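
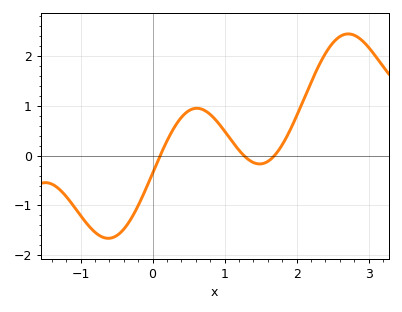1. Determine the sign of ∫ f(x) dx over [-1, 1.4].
negative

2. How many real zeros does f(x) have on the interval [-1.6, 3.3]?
3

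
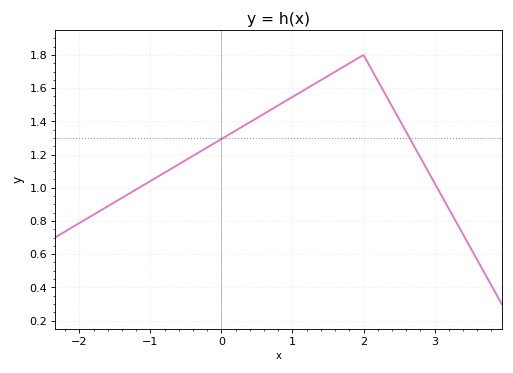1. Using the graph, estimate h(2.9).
1.11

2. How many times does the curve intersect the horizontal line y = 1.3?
2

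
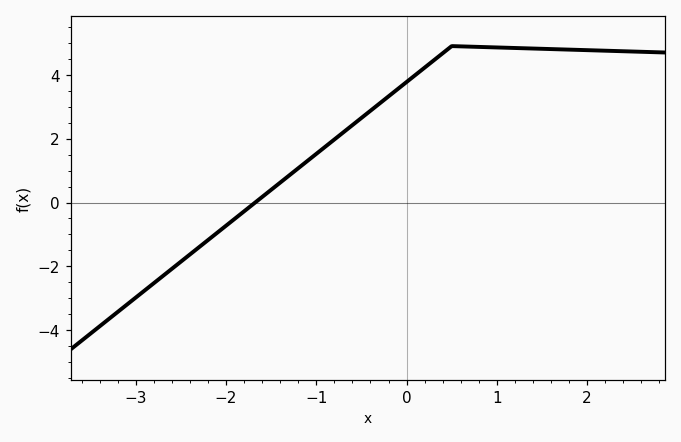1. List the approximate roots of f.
-1.68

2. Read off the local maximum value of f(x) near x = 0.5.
4.9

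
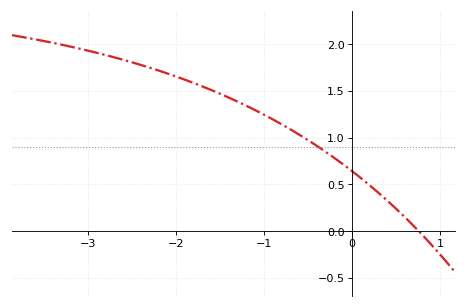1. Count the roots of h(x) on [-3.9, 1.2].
1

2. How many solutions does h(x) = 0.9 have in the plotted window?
1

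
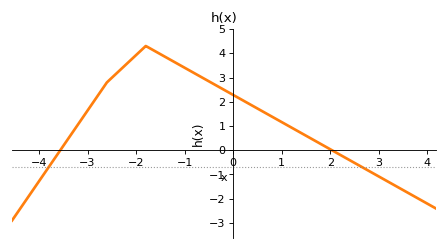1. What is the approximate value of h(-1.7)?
4.2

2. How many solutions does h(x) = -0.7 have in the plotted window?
2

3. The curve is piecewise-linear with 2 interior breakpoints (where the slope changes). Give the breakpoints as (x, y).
(-2.6, 2.8); (-1.8, 4.3)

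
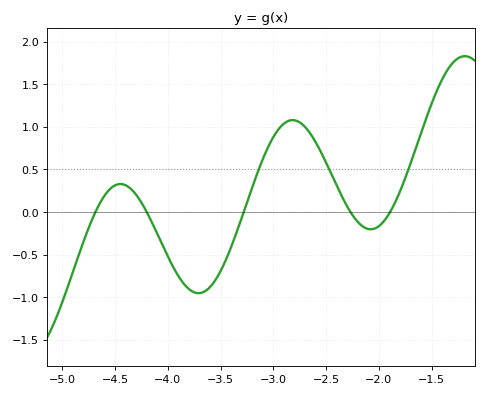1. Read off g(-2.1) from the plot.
-0.2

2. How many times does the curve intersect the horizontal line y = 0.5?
3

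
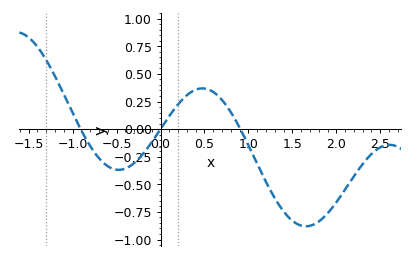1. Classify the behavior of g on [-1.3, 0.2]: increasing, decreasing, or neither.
neither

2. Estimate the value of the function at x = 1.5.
-0.83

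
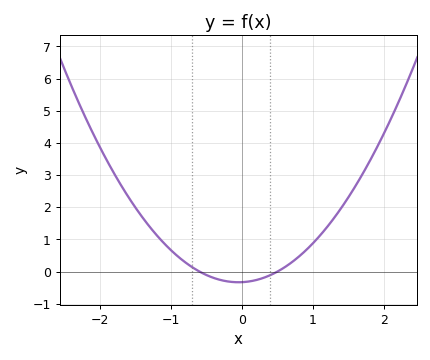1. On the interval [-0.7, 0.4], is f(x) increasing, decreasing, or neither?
neither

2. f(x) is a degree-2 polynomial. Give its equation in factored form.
y = 1.1(x + 0.6)(x - 0.5)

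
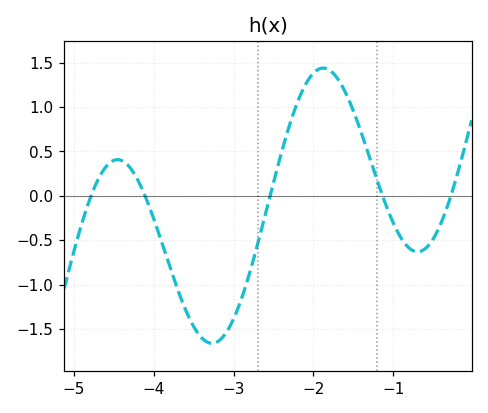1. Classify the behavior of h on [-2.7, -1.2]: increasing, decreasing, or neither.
neither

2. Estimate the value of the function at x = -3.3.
-1.65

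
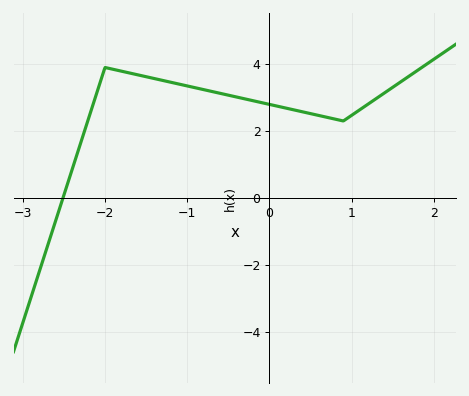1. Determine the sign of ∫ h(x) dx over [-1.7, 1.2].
positive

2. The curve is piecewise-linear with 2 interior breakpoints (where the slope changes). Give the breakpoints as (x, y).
(-2, 3.9); (0.9, 2.3)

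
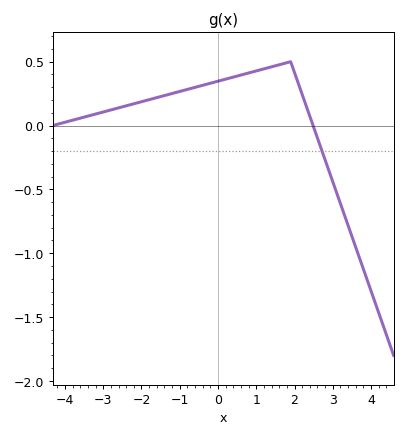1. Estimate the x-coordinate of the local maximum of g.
1.8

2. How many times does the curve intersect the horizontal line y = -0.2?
1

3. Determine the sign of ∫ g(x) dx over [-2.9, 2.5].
positive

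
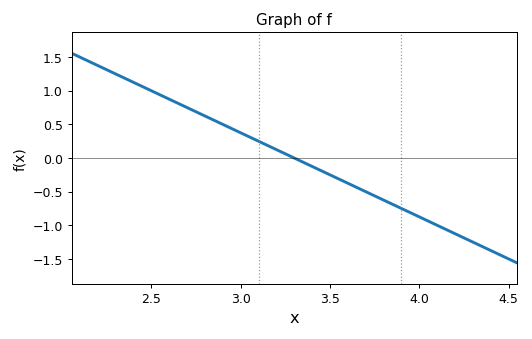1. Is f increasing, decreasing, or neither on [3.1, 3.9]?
decreasing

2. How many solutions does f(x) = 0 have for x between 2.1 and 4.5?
1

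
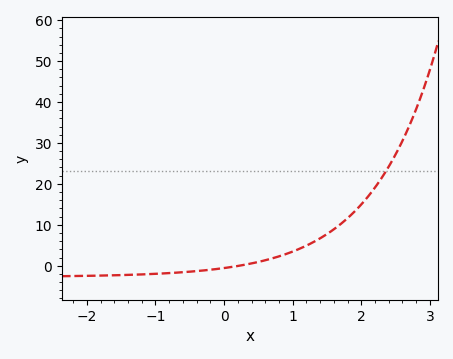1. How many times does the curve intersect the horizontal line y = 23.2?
1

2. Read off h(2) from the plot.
15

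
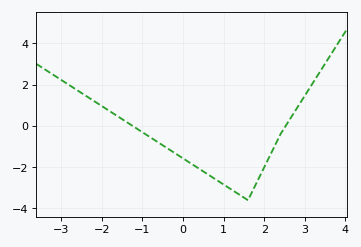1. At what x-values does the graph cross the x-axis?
-1.24, 2.53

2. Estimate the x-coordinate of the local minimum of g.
1.6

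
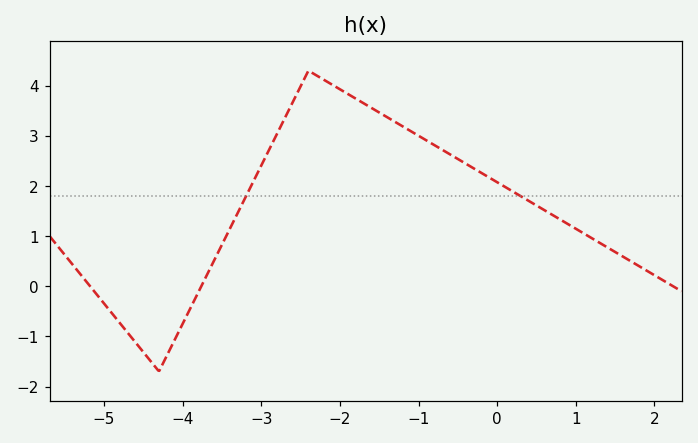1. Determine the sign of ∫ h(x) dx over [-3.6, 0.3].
positive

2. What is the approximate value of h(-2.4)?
4.3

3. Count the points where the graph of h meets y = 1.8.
2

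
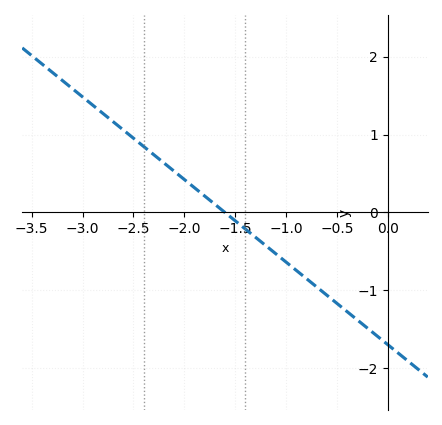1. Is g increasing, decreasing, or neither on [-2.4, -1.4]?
decreasing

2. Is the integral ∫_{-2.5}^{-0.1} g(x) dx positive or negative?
negative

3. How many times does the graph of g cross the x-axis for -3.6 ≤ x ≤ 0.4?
1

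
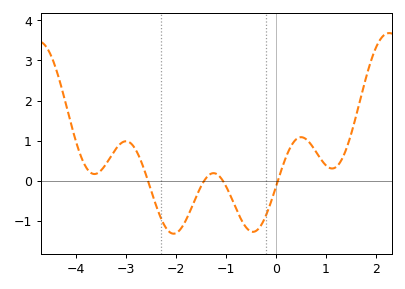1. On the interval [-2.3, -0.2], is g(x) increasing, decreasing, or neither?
neither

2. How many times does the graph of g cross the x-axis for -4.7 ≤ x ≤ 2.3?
4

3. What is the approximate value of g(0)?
-0.162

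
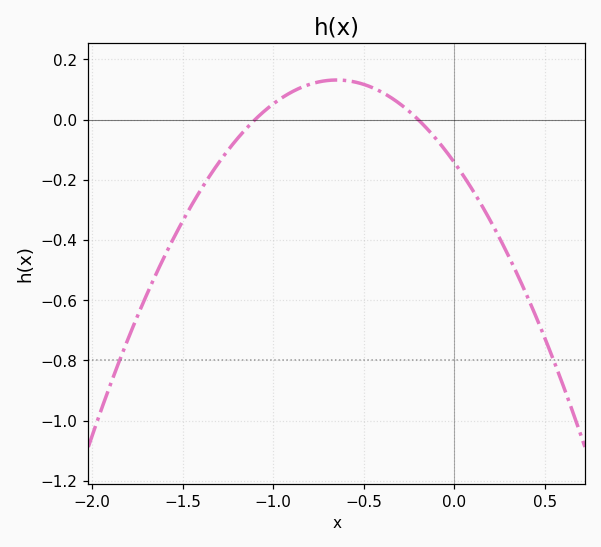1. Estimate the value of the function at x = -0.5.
0.12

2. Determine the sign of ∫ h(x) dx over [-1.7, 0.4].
negative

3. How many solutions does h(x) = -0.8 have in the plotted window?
2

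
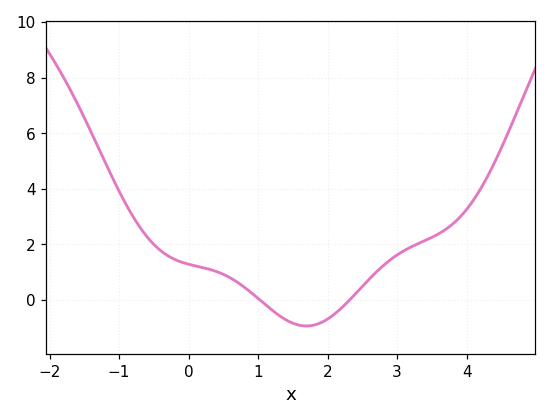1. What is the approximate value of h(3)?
1.62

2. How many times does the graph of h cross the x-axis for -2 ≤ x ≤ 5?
2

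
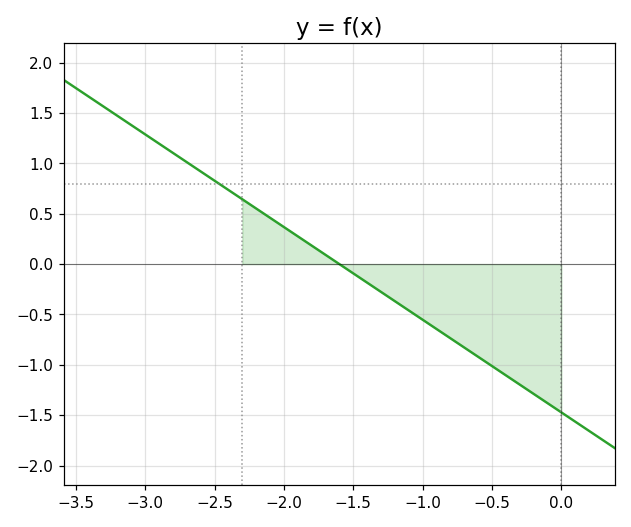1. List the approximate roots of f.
-1.6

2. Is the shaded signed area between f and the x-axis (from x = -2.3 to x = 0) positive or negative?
negative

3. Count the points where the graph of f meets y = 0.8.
1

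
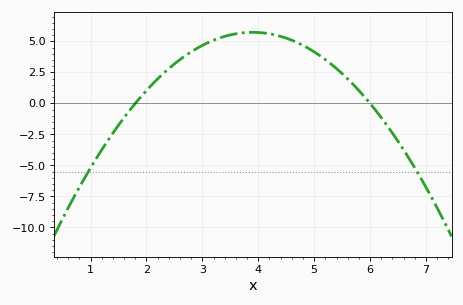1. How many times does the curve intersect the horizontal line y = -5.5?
2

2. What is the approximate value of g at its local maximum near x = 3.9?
5.73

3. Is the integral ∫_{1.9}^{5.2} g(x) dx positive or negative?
positive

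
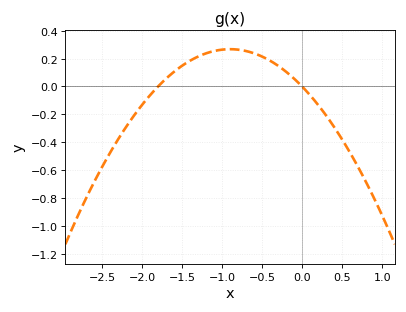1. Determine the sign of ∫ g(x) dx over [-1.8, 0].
positive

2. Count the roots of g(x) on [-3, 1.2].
2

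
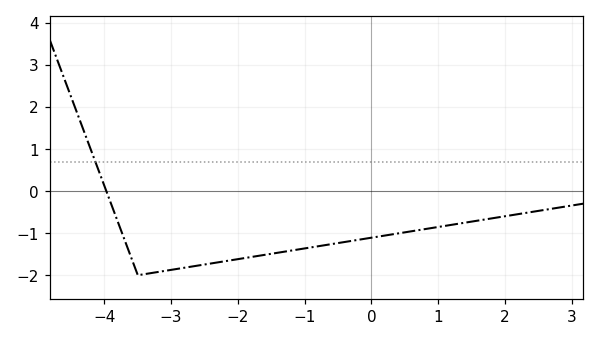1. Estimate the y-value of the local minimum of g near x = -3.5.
-2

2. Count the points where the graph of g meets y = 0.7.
1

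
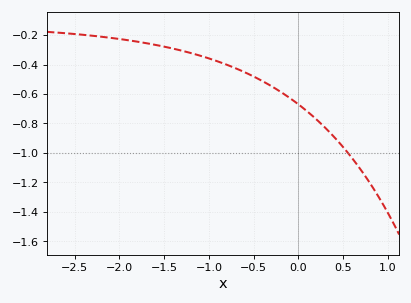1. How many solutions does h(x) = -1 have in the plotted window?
1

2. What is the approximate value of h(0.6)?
-1.04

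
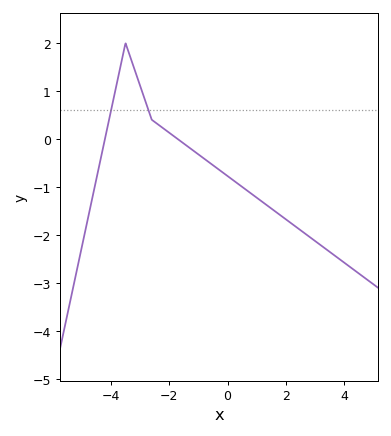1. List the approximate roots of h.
-4.2, -1.71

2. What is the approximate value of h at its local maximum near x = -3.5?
2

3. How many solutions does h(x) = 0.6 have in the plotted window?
2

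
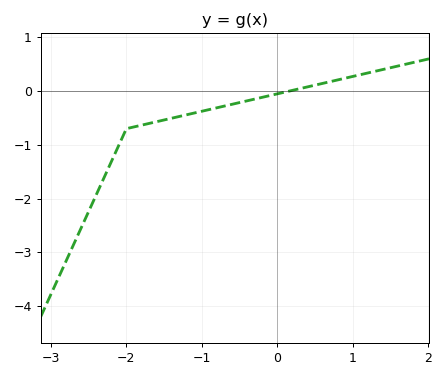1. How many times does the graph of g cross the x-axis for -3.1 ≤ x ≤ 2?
1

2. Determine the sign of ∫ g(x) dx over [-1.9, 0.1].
negative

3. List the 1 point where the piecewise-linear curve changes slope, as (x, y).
(-2, -0.7)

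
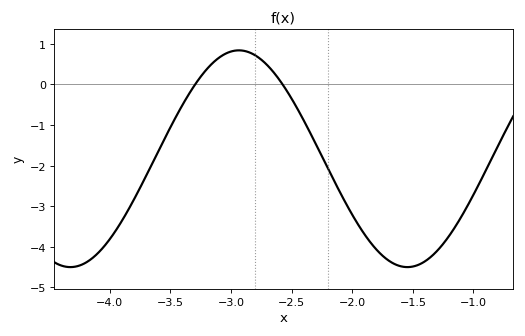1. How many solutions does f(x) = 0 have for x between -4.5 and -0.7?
2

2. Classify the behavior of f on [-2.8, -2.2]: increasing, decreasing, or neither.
decreasing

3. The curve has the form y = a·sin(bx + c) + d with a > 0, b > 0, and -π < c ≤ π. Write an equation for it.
y = 2.67sin(2.26x + 1.92) - 1.83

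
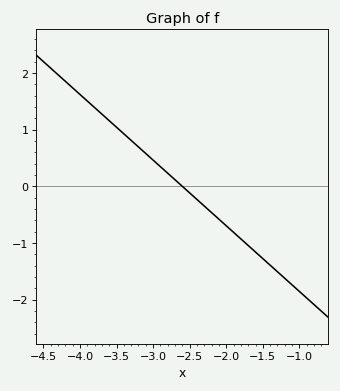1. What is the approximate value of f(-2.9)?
0.348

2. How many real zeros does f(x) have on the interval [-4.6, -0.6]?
1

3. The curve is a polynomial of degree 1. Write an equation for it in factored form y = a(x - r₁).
y = -1.16(x + 2.6)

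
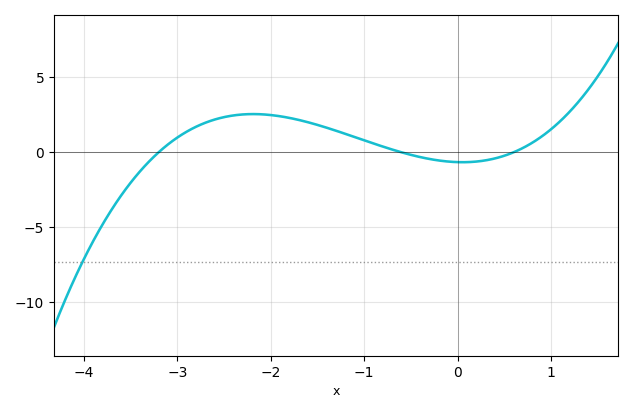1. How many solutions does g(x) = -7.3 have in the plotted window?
1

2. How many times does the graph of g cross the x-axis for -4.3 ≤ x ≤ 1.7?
3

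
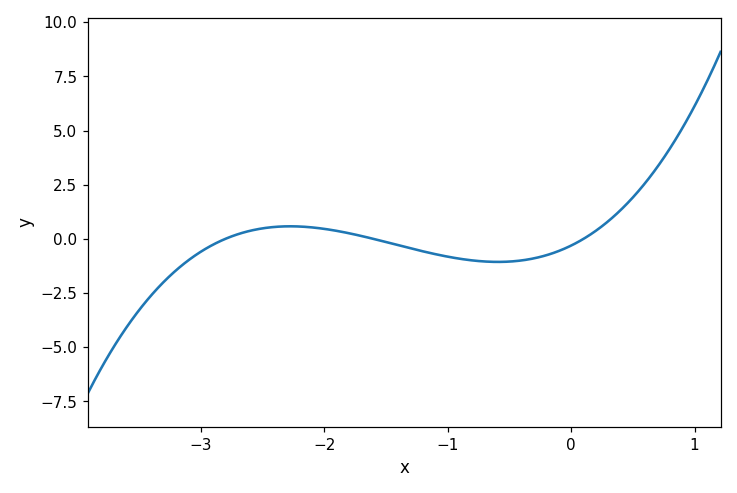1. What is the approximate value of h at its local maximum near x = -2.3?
0.6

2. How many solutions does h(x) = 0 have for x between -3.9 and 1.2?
3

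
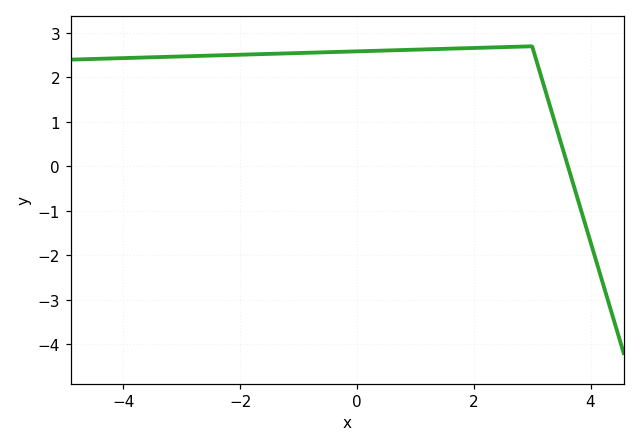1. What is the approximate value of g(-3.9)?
2.44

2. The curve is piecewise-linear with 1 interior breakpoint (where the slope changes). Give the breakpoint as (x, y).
(3, 2.7)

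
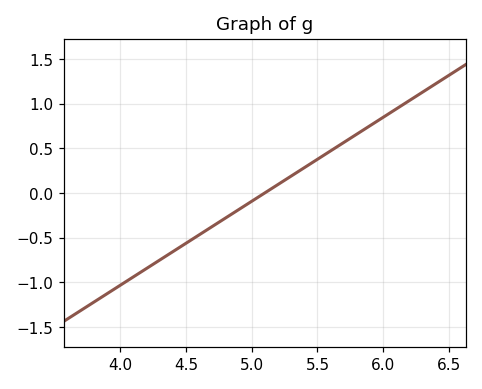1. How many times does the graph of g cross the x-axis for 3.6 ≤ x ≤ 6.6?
1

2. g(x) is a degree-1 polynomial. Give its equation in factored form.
y = 0.94(x - 5.1)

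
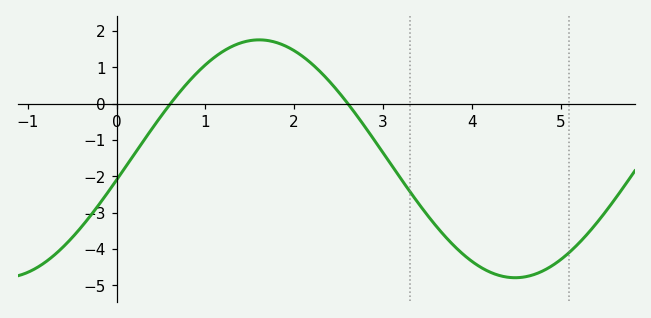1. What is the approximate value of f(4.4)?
-4.8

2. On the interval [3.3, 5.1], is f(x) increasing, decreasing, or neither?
neither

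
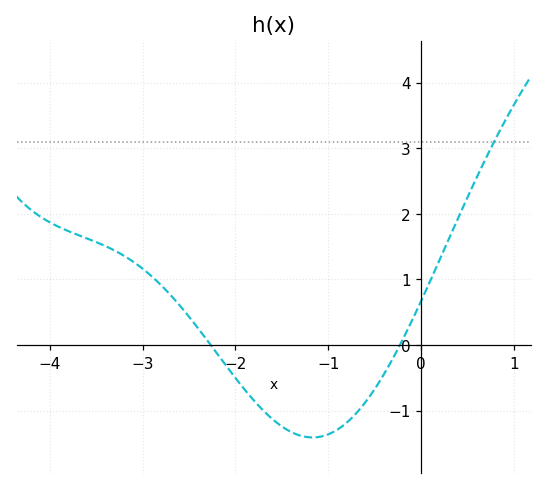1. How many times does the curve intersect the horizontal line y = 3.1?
1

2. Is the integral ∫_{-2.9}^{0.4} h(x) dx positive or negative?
negative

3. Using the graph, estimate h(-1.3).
-1.4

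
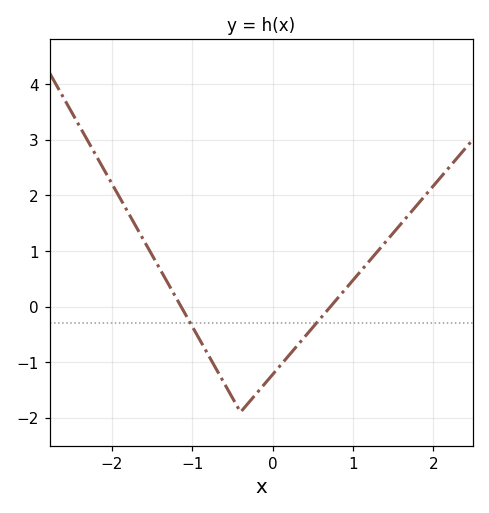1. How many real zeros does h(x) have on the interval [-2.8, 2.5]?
2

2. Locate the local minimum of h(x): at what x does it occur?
-0.399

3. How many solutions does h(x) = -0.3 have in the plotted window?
2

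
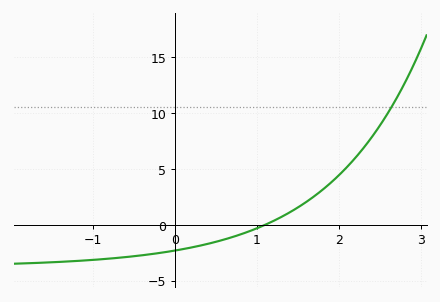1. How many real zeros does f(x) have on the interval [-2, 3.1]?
1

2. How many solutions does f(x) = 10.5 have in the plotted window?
1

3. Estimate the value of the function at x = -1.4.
-3.33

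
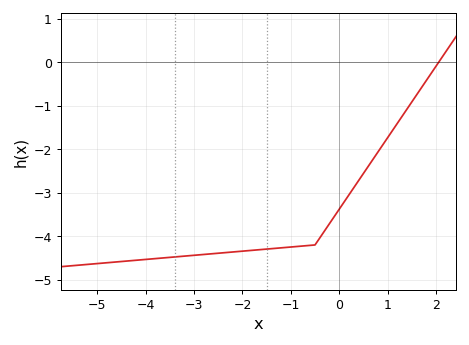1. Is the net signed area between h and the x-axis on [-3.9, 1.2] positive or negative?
negative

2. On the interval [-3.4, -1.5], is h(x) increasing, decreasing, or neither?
increasing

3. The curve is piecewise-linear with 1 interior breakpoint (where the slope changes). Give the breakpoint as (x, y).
(-0.5, -4.2)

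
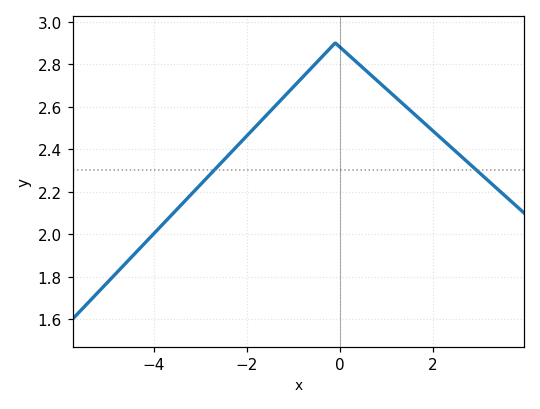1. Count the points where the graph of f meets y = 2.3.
2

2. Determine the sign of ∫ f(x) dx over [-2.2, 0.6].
positive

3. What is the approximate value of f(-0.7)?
2.76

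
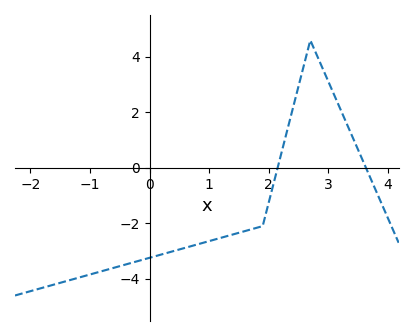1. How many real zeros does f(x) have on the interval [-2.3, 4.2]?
2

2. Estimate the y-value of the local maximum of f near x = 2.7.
4.6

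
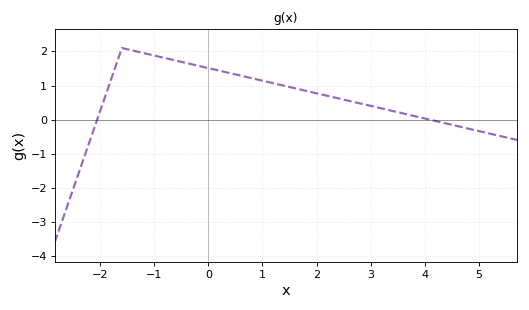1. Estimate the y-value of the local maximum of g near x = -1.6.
2.1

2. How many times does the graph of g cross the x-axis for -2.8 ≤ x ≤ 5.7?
2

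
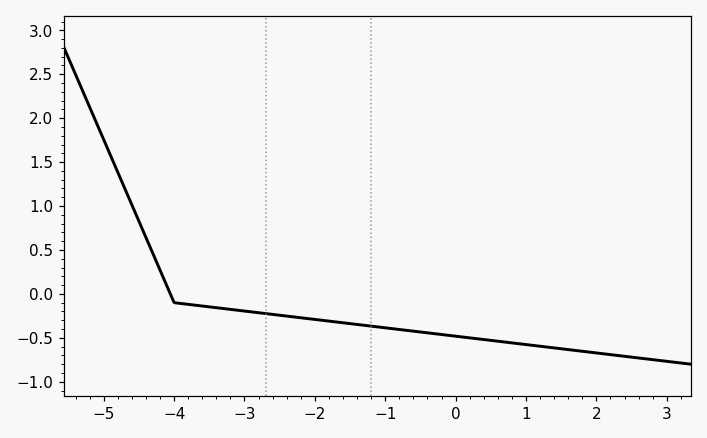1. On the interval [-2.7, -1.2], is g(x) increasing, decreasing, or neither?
decreasing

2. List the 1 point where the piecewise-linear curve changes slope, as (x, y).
(-4, -0.1)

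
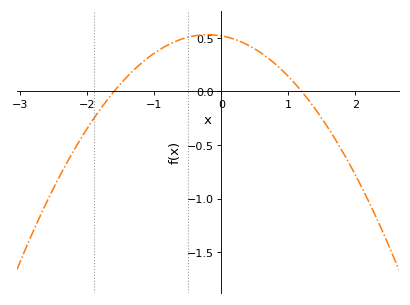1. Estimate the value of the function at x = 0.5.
0.4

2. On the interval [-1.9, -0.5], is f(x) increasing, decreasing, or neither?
increasing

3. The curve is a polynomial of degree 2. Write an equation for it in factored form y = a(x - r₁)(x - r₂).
y = -0.27(x + 1.6)(x - 1.2)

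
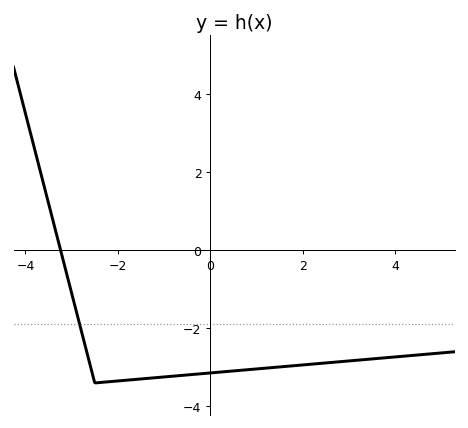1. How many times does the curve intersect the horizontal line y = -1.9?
1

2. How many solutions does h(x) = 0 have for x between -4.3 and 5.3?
1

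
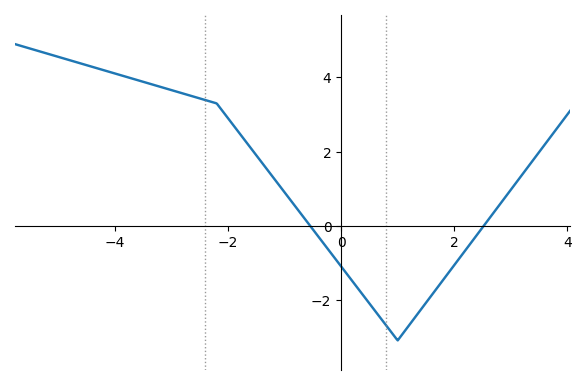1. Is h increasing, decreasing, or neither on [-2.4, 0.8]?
decreasing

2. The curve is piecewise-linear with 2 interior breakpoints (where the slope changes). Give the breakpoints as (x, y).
(-2.2, 3.3); (1, -3.1)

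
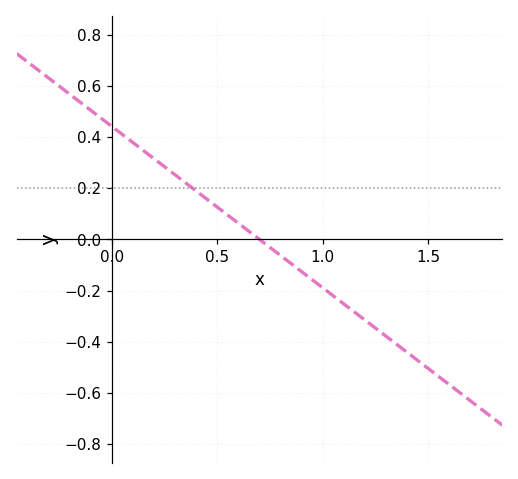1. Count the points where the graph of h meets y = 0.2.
1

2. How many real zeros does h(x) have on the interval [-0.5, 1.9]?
1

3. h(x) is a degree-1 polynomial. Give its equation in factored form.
y = -0.63(x - 0.7)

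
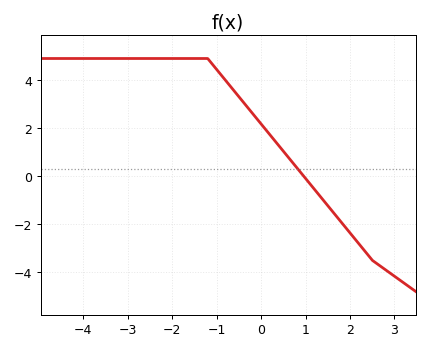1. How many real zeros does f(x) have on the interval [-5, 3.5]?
1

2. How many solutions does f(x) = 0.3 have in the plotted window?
1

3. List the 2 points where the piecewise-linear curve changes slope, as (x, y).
(-1.2, 4.9); (2.5, -3.5)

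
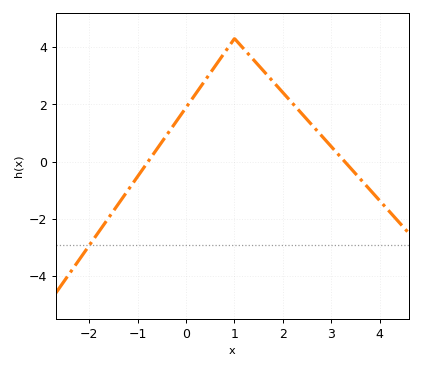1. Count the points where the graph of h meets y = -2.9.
1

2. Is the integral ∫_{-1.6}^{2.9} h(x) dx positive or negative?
positive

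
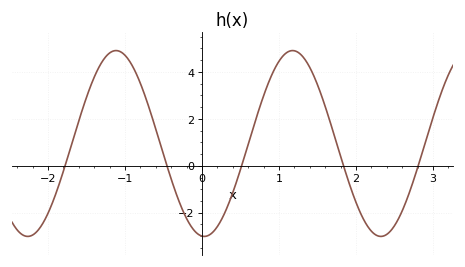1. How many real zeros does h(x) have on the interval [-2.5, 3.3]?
5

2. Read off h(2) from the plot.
-1.56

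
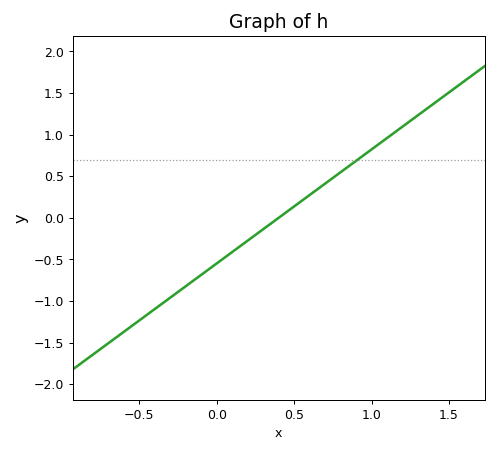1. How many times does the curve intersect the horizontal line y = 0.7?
1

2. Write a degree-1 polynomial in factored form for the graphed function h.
y = 1.37(x - 0.4)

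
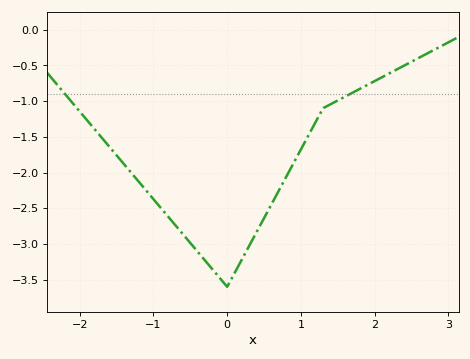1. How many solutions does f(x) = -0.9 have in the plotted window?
2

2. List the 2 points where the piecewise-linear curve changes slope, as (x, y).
(0, -3.6); (1.3, -1.1)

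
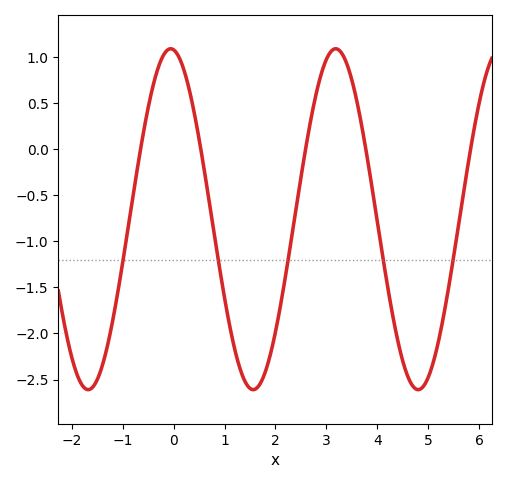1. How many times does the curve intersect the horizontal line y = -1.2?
5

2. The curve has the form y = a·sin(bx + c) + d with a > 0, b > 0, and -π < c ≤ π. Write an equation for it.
y = 1.85sin(1.9x + 1.7) - 0.76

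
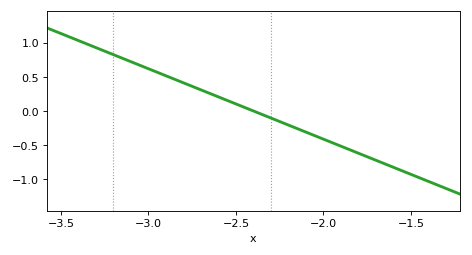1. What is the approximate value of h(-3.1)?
0.721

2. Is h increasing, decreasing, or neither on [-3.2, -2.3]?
decreasing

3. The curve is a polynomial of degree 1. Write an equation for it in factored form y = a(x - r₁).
y = -1.03(x + 2.4)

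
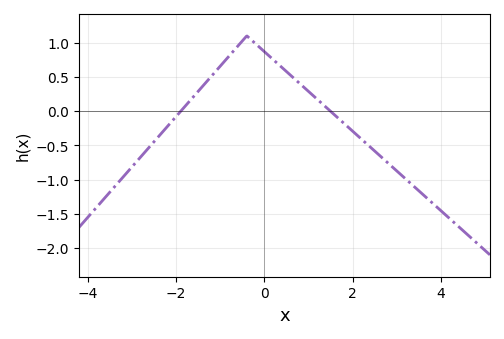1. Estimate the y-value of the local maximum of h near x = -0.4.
1.1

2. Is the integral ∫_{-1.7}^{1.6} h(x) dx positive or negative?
positive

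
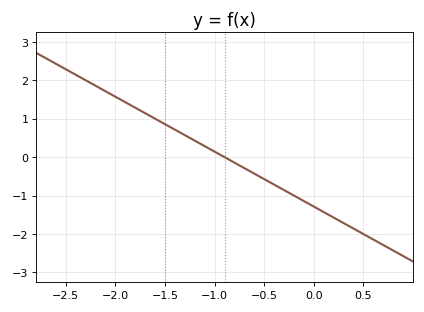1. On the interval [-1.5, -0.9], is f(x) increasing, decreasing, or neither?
decreasing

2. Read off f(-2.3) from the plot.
2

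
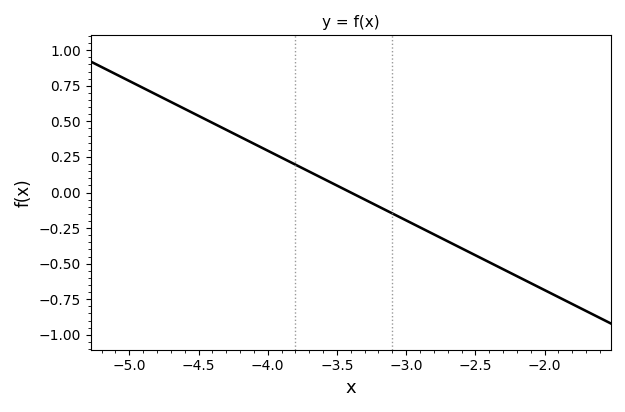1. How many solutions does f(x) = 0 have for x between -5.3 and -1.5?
1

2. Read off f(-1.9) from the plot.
-0.735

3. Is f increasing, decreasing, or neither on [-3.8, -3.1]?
decreasing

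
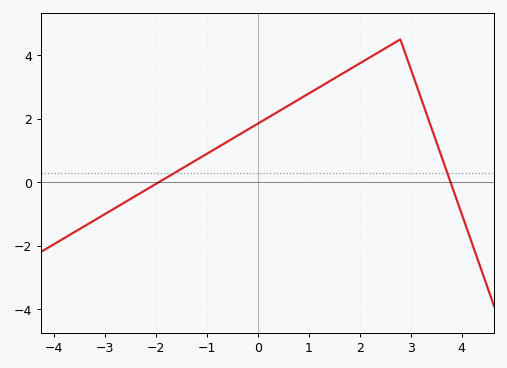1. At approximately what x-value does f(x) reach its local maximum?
2.8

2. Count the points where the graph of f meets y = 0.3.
2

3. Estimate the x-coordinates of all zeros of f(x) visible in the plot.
-2, 3.8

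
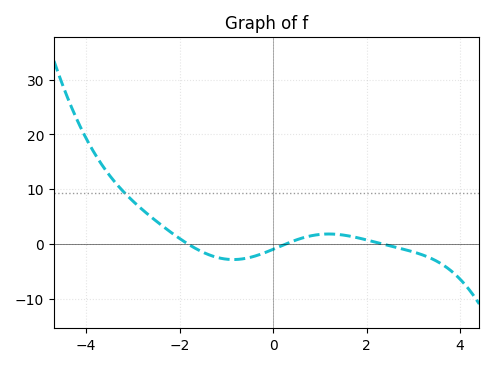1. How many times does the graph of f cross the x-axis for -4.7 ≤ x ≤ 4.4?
3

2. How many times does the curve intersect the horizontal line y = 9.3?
1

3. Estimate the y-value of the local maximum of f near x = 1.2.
1.81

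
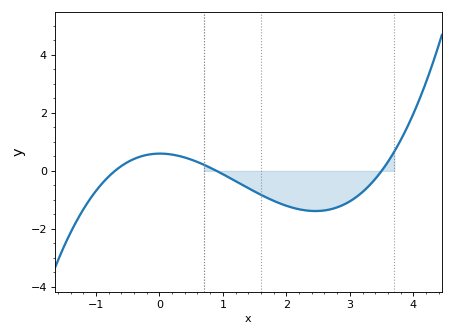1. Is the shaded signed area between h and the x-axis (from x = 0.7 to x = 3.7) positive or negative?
negative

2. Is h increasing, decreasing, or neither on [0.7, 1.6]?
decreasing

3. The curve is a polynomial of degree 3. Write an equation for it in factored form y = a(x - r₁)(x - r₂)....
y = 0.27(x + 0.7)(x - 0.9)(x - 3.5)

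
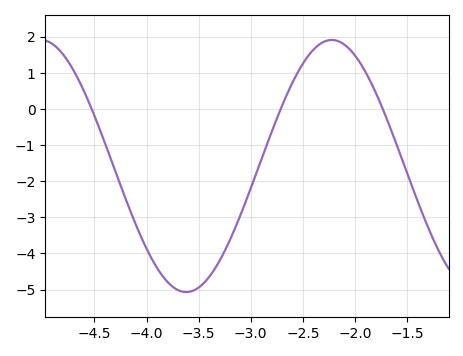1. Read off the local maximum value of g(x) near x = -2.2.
1.9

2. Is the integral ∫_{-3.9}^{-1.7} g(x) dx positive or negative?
negative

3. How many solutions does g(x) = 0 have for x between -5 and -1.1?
3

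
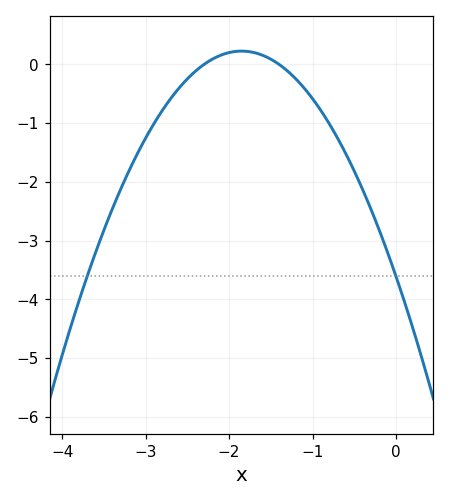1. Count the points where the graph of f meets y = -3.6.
2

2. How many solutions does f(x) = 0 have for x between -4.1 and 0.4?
2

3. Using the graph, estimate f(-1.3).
-0.112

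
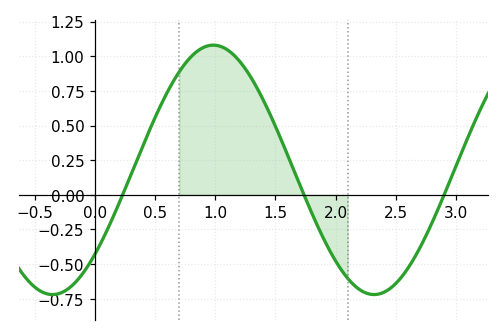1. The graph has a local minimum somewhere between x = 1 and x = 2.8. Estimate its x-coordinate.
2.32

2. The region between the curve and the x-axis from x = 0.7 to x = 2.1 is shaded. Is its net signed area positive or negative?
positive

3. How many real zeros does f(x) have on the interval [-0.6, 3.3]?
3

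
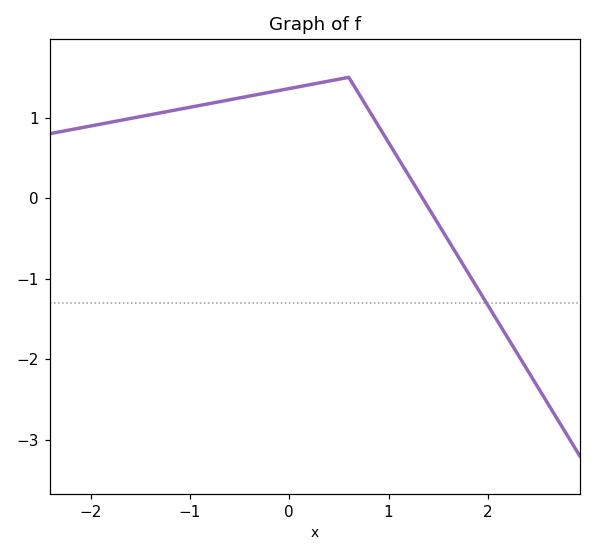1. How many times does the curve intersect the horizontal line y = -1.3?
1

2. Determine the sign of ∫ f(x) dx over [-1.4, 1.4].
positive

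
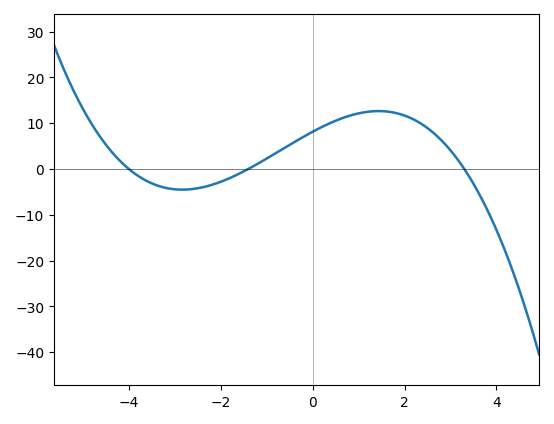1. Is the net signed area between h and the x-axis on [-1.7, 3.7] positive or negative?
positive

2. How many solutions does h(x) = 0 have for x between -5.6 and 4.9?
3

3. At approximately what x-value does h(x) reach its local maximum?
1.4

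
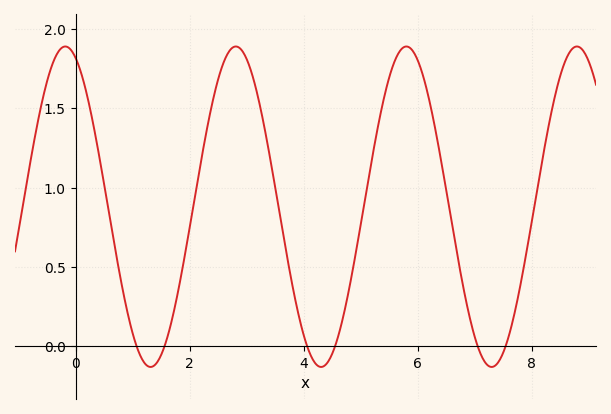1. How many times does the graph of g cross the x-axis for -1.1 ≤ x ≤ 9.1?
6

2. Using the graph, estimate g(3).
1.81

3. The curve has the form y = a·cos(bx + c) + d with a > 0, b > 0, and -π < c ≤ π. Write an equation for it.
y = 1.01cos(2.1x + 0.38) + 0.88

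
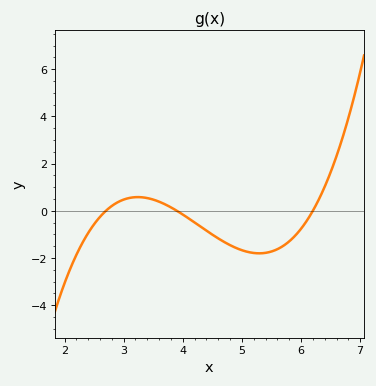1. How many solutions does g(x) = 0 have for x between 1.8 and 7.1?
3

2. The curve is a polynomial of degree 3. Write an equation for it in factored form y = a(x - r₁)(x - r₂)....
y = 0.55(x - 2.7)(x - 3.9)(x - 6.2)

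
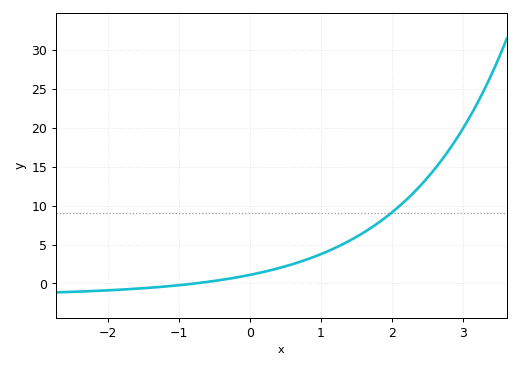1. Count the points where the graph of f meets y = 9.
1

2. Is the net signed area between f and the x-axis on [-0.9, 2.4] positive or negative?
positive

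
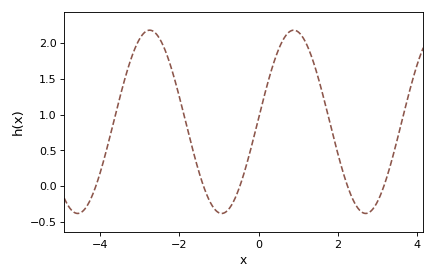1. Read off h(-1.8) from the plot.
0.8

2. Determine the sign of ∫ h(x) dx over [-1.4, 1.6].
positive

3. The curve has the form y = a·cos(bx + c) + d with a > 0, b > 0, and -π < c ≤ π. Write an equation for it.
y = 1.28cos(1.7x - 1.5) + 0.9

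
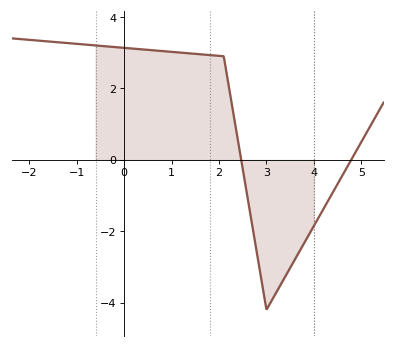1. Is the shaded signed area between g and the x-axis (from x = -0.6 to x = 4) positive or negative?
positive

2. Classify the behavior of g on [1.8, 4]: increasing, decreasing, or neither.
neither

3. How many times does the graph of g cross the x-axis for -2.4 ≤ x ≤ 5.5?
2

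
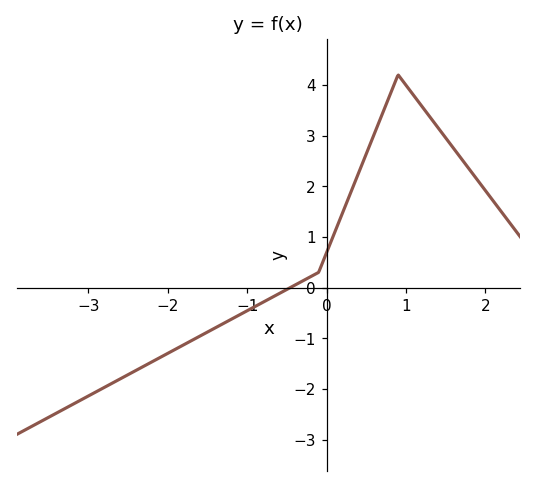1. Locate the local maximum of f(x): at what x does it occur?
0.9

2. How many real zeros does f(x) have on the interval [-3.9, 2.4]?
1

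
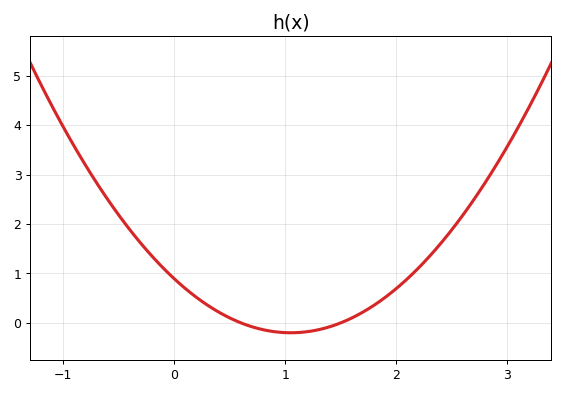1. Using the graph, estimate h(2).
0.693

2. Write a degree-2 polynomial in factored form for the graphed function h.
y = 0.99(x - 0.6)(x - 1.5)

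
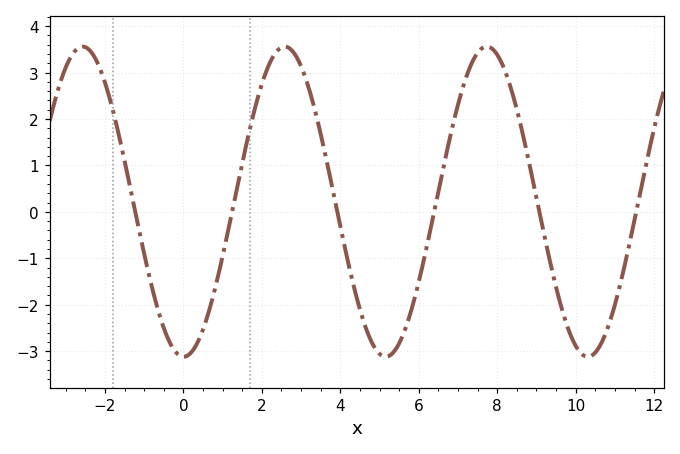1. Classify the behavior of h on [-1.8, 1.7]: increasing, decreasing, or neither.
neither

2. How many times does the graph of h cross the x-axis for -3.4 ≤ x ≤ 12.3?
6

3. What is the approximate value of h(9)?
0.3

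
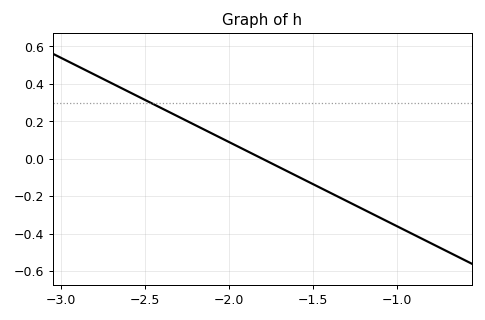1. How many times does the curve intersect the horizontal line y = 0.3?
1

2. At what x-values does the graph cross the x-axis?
-1.8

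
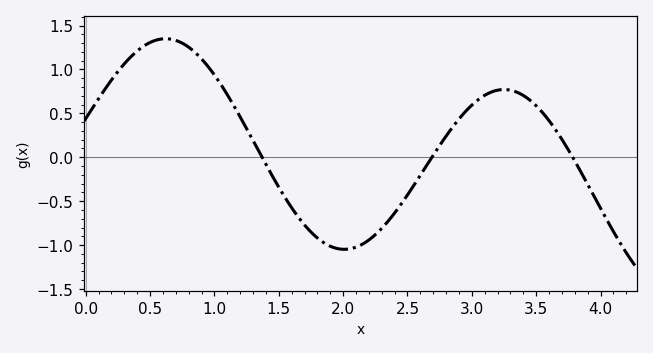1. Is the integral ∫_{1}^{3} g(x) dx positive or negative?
negative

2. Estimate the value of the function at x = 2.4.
-0.65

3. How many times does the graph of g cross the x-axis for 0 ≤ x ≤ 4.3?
3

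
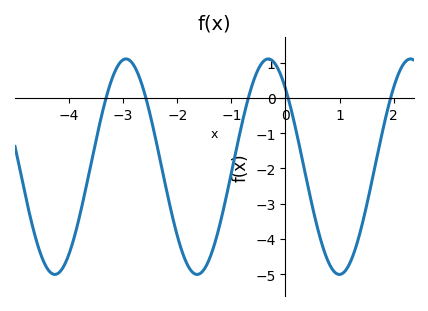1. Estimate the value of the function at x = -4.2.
-5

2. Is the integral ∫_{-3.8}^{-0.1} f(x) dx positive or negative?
negative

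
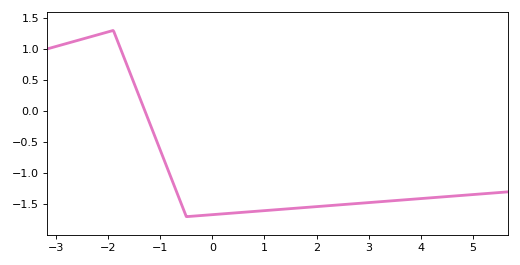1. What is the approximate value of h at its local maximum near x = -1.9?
1.3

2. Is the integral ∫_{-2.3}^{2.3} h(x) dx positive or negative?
negative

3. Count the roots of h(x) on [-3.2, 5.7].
1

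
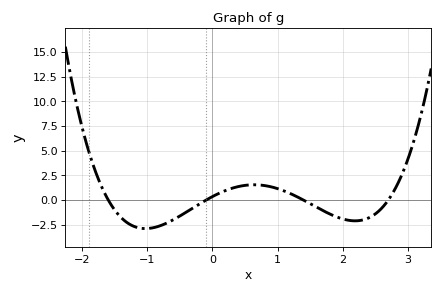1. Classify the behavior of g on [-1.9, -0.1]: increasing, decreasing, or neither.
neither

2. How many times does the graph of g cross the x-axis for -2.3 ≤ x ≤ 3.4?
4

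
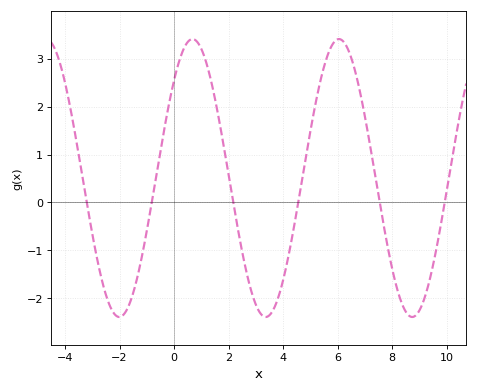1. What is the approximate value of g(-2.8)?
-1.2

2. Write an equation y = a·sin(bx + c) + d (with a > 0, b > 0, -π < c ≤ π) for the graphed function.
y = 2.9sin(1.2x + 0.78) + 0.51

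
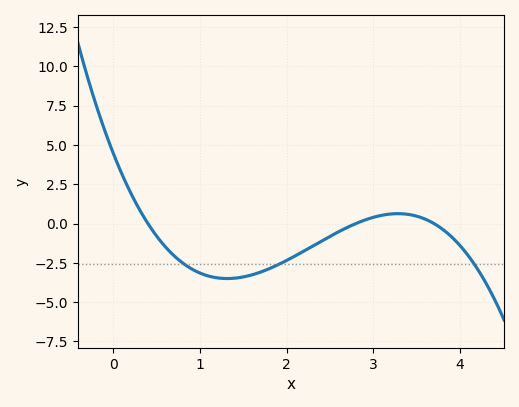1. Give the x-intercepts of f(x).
0.4, 2.8, 3.7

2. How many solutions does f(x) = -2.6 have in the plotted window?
3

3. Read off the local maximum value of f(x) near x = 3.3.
0.5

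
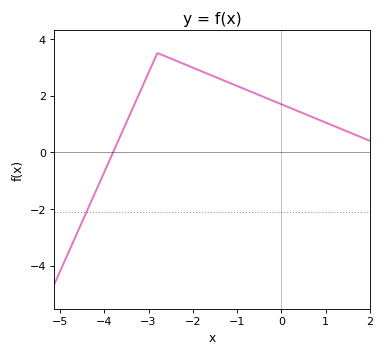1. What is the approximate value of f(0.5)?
1.37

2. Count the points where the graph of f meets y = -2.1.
1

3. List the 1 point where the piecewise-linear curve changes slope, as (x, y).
(-2.8, 3.5)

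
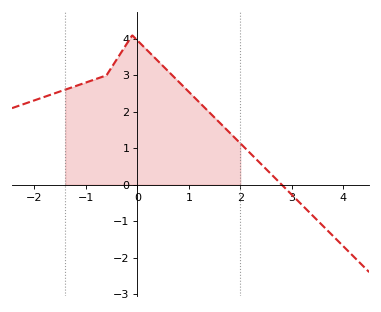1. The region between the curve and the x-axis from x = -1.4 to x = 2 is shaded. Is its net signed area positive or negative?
positive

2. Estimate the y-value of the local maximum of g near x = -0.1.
4.1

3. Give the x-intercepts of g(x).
2.8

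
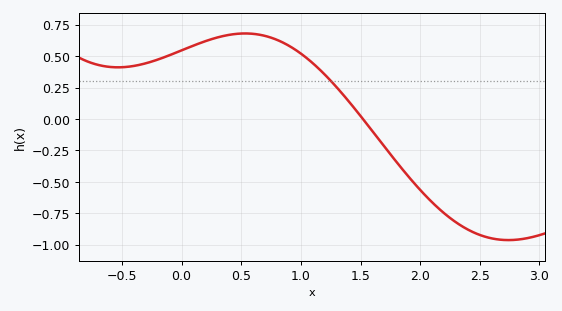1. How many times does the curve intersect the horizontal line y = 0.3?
1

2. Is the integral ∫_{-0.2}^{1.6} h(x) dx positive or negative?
positive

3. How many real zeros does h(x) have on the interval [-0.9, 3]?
1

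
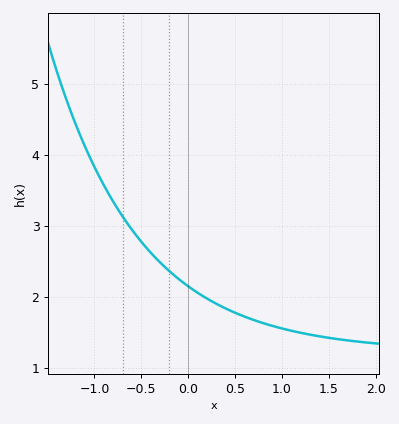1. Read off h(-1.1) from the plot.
4.1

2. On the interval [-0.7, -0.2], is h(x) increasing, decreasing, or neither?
decreasing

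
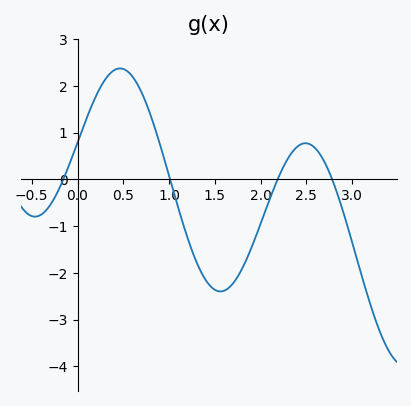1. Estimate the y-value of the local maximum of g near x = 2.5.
0.8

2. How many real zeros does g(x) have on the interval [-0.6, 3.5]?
4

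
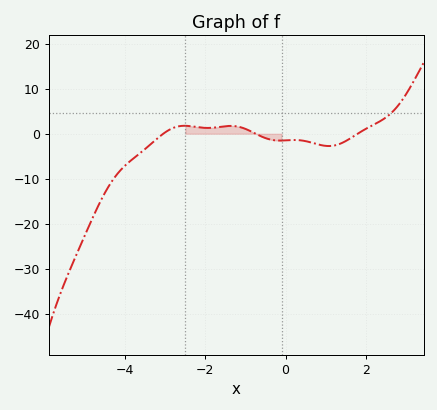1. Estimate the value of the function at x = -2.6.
2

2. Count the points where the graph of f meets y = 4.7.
1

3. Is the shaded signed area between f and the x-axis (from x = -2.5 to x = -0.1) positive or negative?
positive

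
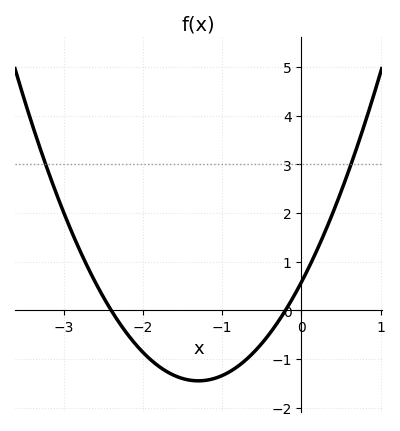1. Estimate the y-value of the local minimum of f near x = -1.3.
-1.5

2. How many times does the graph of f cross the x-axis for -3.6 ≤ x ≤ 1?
2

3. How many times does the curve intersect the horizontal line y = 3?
2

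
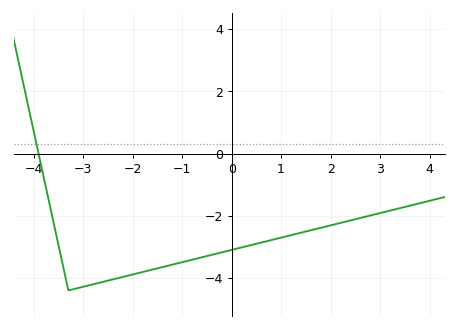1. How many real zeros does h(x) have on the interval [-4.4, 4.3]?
1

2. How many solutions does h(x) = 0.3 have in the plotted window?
1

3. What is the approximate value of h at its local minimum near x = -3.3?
-4.4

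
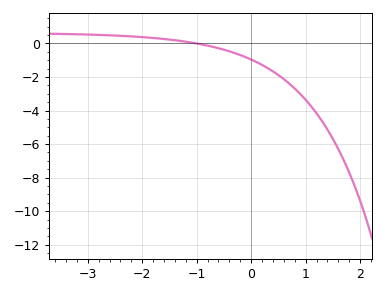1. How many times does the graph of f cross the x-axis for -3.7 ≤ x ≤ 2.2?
1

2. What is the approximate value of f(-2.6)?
0.485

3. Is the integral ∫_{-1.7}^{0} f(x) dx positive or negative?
negative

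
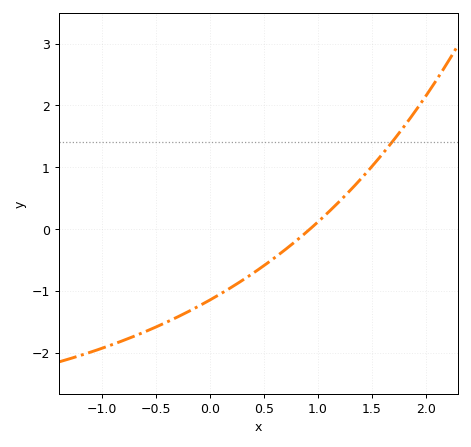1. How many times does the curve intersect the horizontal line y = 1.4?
1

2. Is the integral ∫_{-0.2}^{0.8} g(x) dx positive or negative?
negative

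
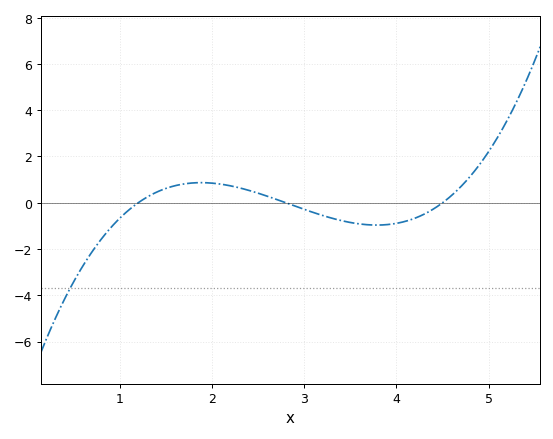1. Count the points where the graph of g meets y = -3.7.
1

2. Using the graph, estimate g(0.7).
-2.11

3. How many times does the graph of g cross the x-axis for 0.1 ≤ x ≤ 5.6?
3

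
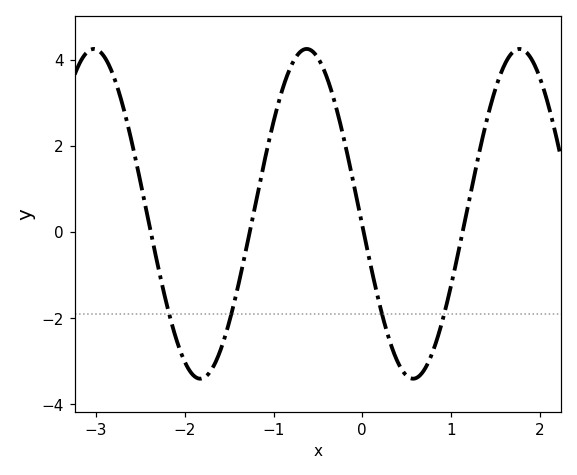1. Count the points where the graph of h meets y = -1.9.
4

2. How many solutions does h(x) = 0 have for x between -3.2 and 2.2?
4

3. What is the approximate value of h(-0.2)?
2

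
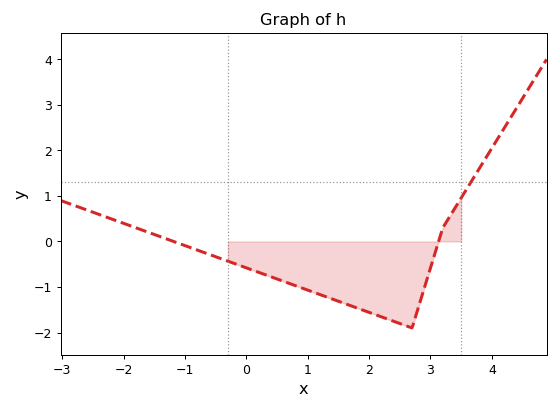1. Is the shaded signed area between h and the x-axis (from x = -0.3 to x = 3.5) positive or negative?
negative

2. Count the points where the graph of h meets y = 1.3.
1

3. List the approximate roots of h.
-1.18, 3.13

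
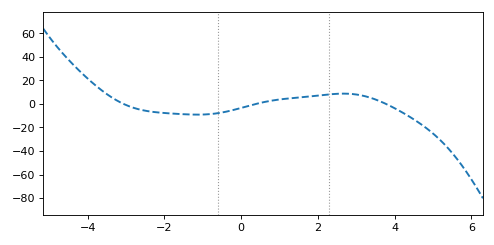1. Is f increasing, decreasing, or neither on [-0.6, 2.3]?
increasing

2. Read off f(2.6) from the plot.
8.74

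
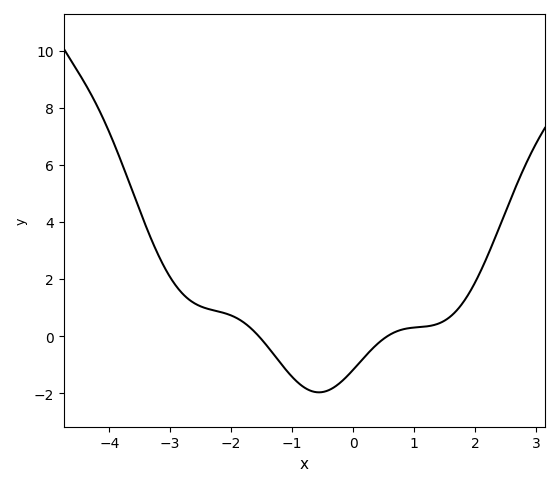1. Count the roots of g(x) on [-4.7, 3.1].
2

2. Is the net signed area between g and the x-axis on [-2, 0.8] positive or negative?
negative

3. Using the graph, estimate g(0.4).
-0.2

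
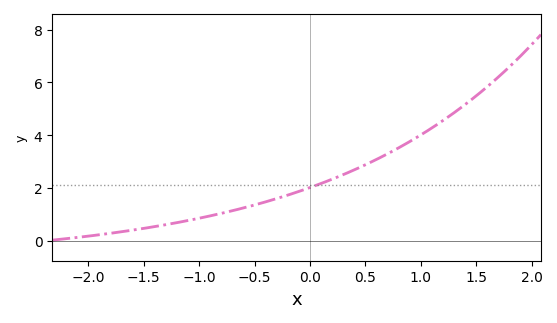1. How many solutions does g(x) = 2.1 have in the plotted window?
1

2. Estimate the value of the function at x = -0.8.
1.03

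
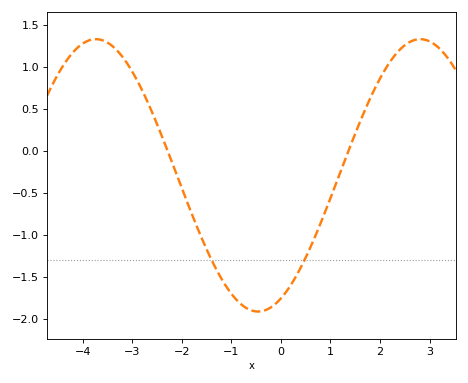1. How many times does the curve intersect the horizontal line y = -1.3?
2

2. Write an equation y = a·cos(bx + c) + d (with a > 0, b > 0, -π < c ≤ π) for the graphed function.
y = 1.62cos(0.96x - 2.7) - 0.29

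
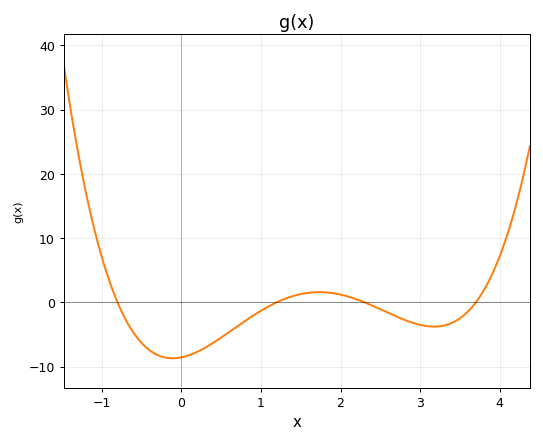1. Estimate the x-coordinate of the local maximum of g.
1.7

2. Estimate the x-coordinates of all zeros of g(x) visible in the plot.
-0.8, 1.2, 2.3, 3.7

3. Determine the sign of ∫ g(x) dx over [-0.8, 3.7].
negative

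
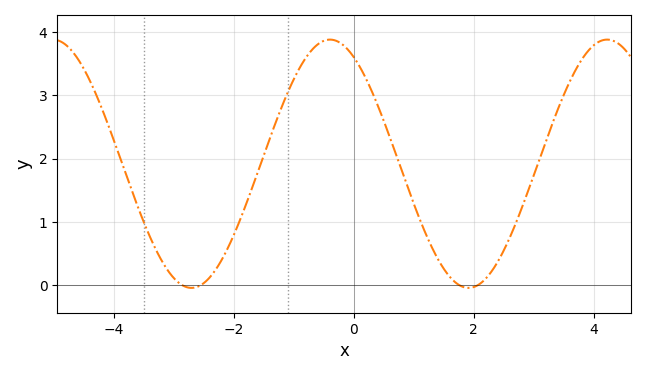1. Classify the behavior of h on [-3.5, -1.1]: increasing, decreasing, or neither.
neither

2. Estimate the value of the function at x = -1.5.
2.06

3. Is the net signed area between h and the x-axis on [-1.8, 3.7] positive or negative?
positive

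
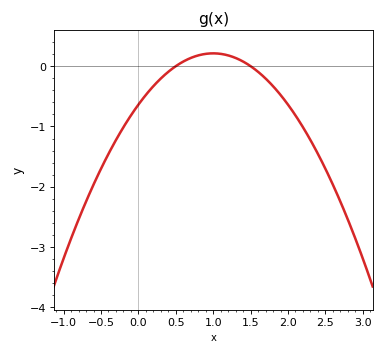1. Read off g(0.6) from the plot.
0.076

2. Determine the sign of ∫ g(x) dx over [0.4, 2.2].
negative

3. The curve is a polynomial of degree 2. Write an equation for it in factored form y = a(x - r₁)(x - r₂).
y = -0.85(x - 0.5)(x - 1.5)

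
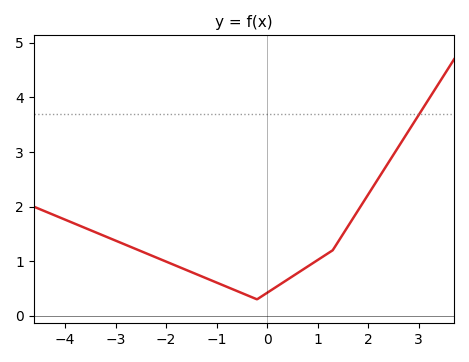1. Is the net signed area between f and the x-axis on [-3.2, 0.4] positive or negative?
positive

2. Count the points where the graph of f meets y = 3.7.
1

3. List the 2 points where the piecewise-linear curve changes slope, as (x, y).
(-0.2, 0.3); (1.3, 1.2)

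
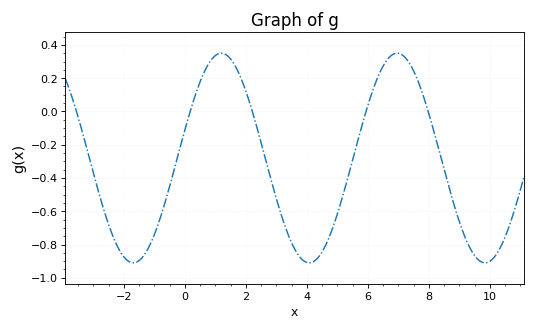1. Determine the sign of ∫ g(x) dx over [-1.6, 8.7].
negative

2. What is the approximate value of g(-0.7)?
-0.578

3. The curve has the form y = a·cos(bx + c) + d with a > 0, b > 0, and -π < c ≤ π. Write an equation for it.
y = 0.63cos(1.09x - 1.3) - 0.28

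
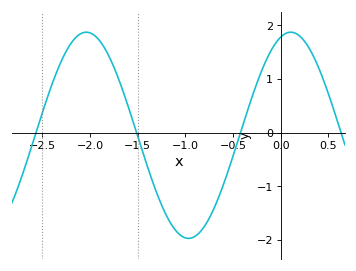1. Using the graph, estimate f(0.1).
1.9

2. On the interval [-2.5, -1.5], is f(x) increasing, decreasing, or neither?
neither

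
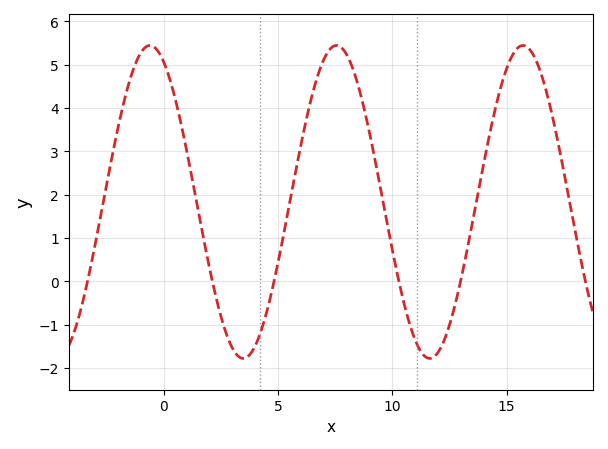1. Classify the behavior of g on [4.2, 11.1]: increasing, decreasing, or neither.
neither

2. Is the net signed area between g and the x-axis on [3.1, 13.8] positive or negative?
positive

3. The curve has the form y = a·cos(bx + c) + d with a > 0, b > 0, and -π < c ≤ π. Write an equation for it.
y = 3.61cos(0.77x + 0.462) + 1.83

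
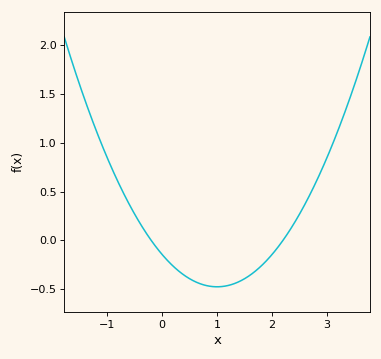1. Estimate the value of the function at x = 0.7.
-0.446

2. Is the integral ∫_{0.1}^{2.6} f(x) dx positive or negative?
negative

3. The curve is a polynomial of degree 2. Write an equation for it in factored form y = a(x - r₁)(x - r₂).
y = 0.33(x + 0.2)(x - 2.2)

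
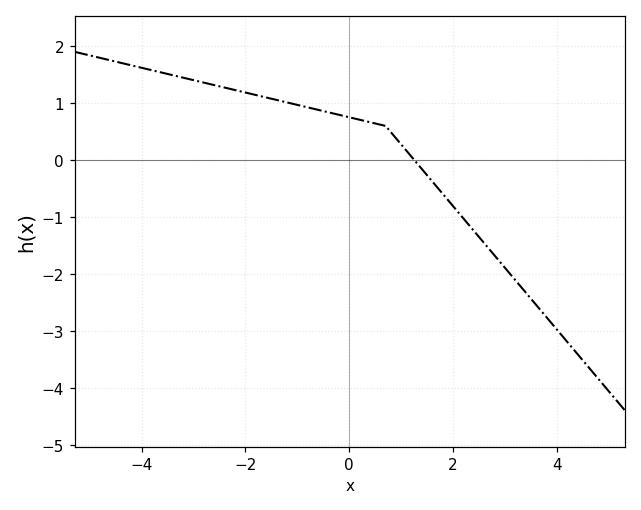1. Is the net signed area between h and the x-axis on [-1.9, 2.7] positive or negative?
positive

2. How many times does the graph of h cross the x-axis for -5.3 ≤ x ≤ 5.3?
1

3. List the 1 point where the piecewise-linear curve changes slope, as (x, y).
(0.7, 0.6)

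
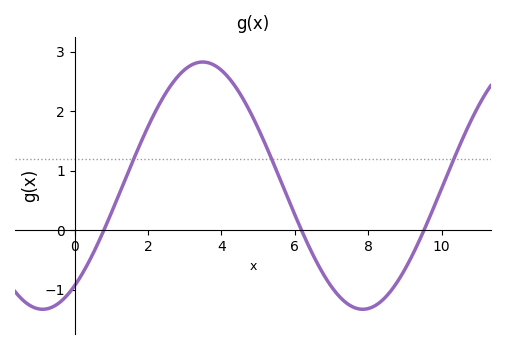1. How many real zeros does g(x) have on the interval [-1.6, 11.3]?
3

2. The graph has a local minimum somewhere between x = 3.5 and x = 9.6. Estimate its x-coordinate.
7.85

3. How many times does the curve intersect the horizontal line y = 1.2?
3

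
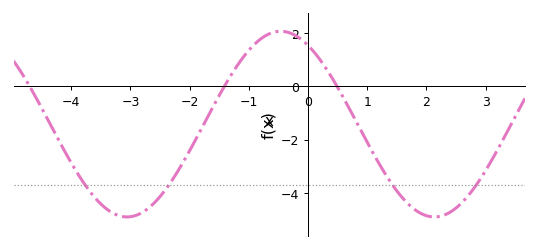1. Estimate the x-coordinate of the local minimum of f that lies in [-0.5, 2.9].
2.2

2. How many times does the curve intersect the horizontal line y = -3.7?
4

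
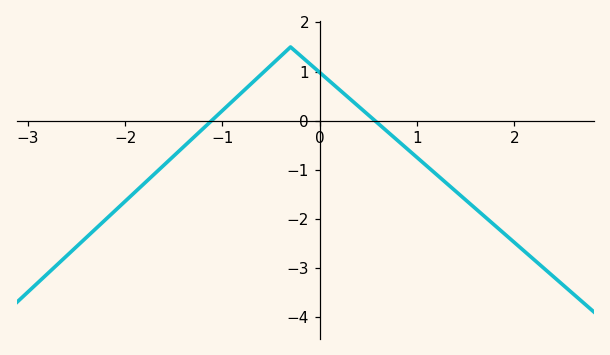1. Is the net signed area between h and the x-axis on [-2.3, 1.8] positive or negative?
negative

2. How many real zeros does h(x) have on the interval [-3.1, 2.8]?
2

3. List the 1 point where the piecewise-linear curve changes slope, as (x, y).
(-0.3, 1.5)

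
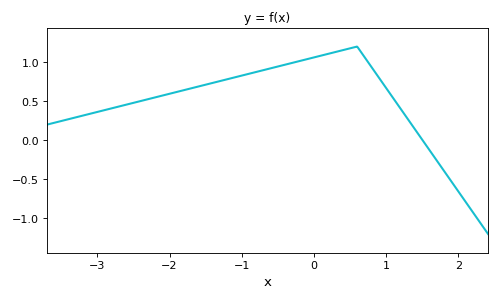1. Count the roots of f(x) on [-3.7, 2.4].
1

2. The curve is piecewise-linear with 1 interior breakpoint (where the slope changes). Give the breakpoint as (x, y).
(0.6, 1.2)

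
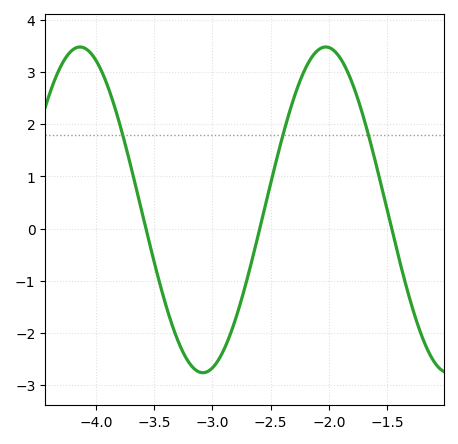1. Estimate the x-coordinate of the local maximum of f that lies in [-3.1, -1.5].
-2.05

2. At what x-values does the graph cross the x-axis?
-3.55, -2.6, -1.45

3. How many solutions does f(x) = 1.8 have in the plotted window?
3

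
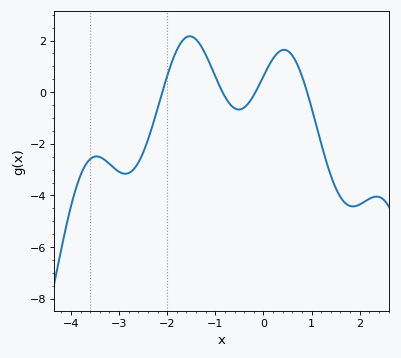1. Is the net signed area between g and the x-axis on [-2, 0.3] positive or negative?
positive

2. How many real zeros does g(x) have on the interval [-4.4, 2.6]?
4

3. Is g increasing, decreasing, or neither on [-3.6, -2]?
neither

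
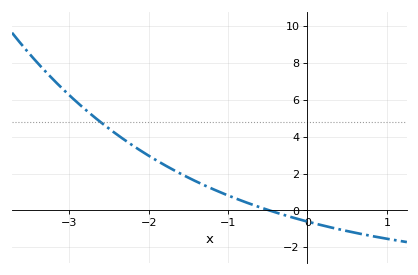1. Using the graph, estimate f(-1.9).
2.71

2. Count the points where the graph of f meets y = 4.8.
1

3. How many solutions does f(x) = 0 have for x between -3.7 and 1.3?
1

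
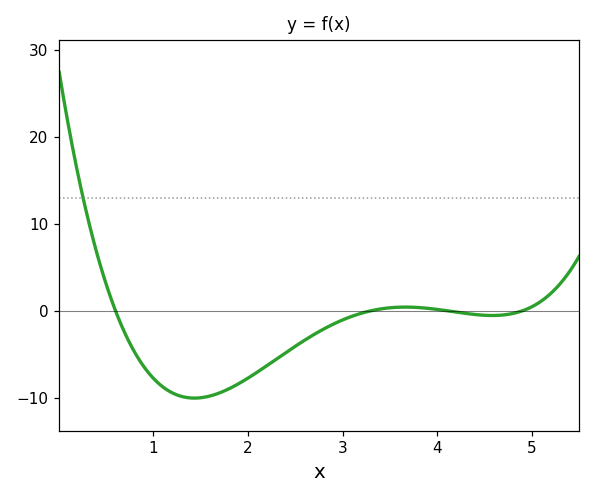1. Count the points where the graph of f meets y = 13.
1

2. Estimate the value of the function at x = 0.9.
-6.45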